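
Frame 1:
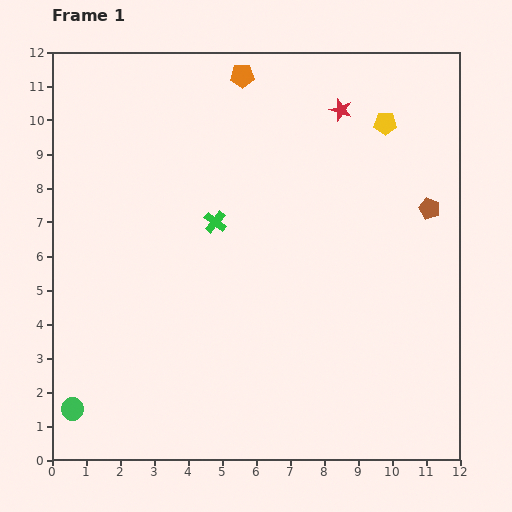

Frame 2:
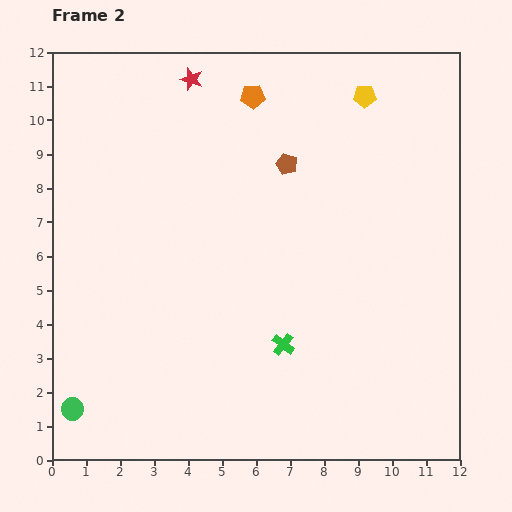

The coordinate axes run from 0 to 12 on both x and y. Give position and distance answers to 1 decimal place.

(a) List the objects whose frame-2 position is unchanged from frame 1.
the green circle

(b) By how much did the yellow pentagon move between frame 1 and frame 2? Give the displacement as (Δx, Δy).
(-0.6, 0.8)

The yellow pentagon was at (9.8, 9.9) in frame 1 and (9.2, 10.7) in frame 2.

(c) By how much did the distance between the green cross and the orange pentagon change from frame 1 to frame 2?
+3.0

Distance in frame 1: 4.4. Distance in frame 2: 7.4.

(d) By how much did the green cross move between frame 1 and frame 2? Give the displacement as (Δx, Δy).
(2.0, -3.6)

The green cross was at (4.8, 7.0) in frame 1 and (6.8, 3.4) in frame 2.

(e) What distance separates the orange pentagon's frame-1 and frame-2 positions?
0.7

The orange pentagon moved from (5.6, 11.3) to (5.9, 10.7), a distance of √(0.3² + 0.6²) ≈ 0.7.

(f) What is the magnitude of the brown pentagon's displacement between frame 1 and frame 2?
4.4

The brown pentagon moved from (11.1, 7.4) to (6.9, 8.7), a distance of √(4.2² + 1.3²) ≈ 4.4.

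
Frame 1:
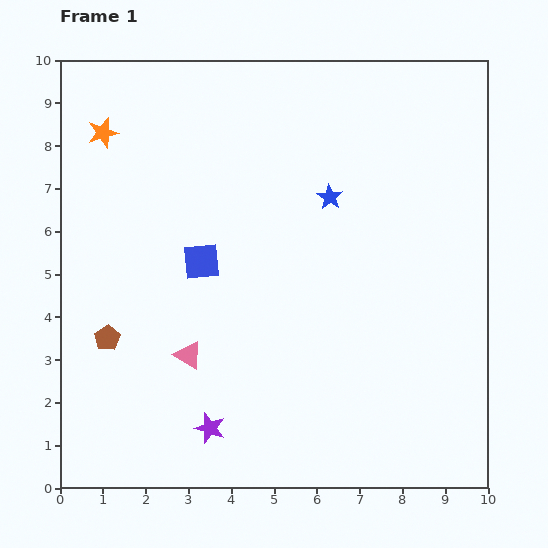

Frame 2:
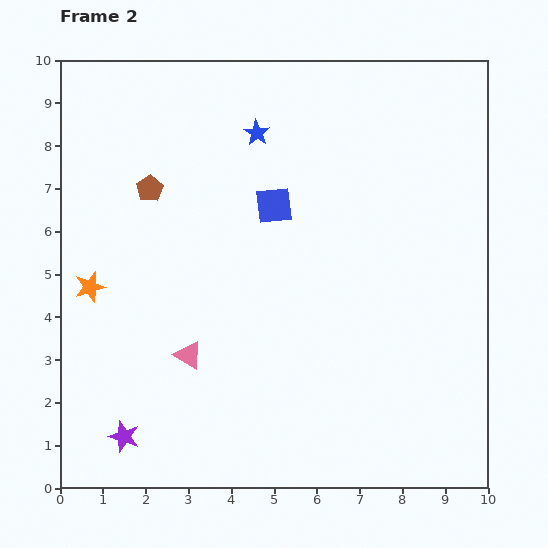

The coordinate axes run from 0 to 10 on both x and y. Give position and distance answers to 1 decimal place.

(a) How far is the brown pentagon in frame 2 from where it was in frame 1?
3.6

The brown pentagon moved from (1.1, 3.5) to (2.1, 7.0), a distance of √(1.0² + 3.5²) ≈ 3.6.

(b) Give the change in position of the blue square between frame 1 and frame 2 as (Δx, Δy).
(1.7, 1.3)

The blue square was at (3.3, 5.3) in frame 1 and (5.0, 6.6) in frame 2.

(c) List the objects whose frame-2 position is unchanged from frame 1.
the pink triangle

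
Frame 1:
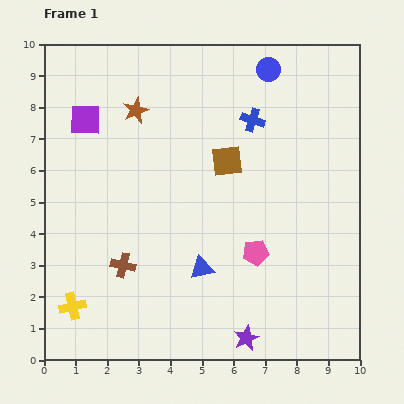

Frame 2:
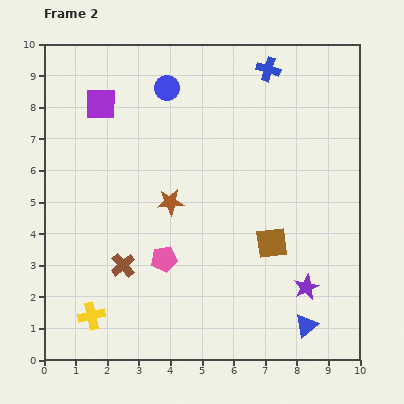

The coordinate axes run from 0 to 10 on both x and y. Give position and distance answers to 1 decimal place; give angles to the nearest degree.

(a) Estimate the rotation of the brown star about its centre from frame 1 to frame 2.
18° clockwise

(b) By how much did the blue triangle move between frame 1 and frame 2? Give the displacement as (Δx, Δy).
(3.3, -1.8)

The blue triangle was at (5.0, 2.9) in frame 1 and (8.3, 1.1) in frame 2.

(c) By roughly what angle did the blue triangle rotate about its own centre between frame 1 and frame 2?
26° counter-clockwise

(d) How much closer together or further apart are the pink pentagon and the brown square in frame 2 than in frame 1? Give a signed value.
+0.4

Distance in frame 1: 3.0. Distance in frame 2: 3.4.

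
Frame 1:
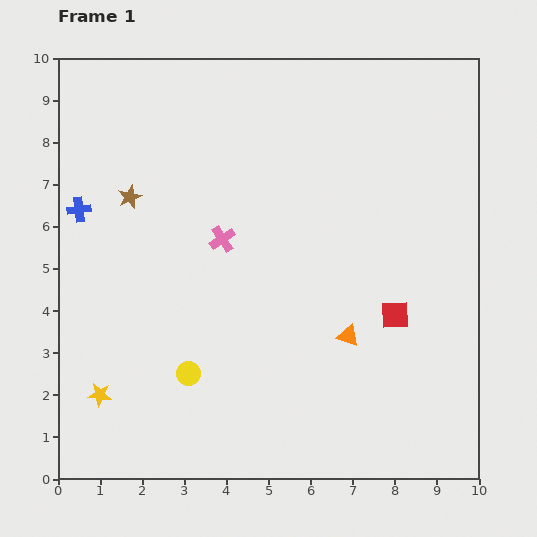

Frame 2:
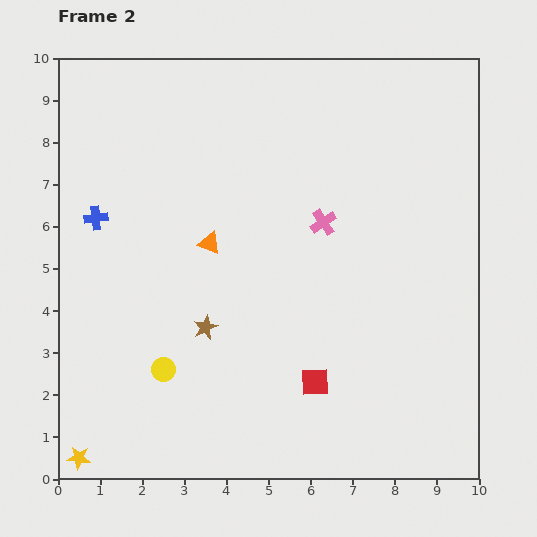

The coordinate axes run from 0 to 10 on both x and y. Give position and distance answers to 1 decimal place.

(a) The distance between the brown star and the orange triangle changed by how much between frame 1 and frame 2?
-4.2

Distance in frame 1: 6.2. Distance in frame 2: 2.0.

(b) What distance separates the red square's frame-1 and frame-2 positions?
2.5

The red square moved from (8.0, 3.9) to (6.1, 2.3), a distance of √(1.9² + 1.6²) ≈ 2.5.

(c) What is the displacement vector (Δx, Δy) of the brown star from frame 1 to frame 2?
(1.8, -3.1)

The brown star was at (1.7, 6.7) in frame 1 and (3.5, 3.6) in frame 2.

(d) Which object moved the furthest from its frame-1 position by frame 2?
the orange triangle

(moved 4.0; next 3.6)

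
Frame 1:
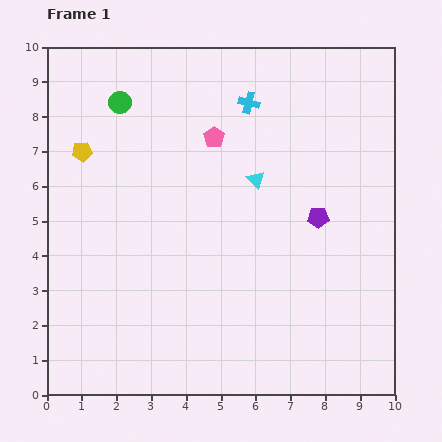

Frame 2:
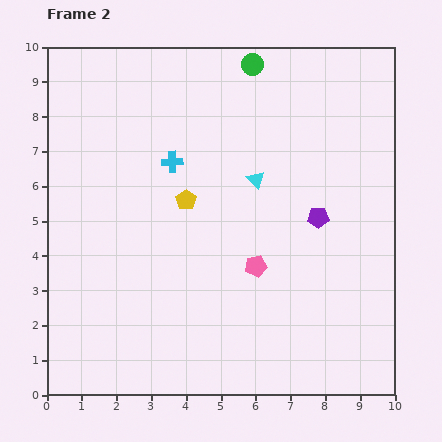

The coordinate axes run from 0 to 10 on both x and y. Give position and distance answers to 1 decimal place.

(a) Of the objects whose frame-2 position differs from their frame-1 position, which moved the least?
the cyan cross

(moved 2.8)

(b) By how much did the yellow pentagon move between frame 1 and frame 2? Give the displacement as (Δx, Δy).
(3.0, -1.4)

The yellow pentagon was at (1.0, 7.0) in frame 1 and (4.0, 5.6) in frame 2.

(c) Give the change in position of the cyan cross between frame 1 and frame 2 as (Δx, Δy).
(-2.2, -1.7)

The cyan cross was at (5.8, 8.4) in frame 1 and (3.6, 6.7) in frame 2.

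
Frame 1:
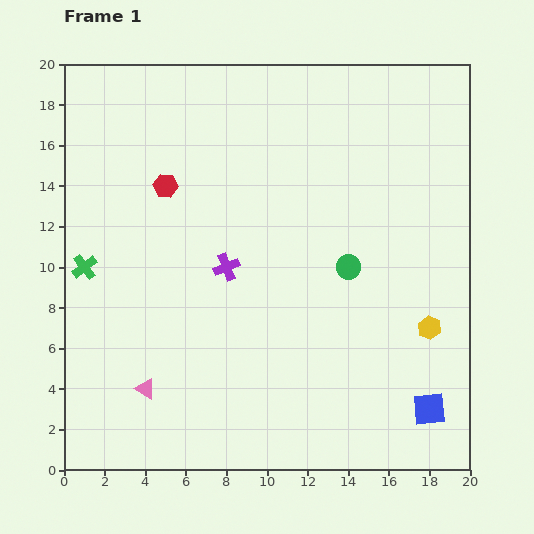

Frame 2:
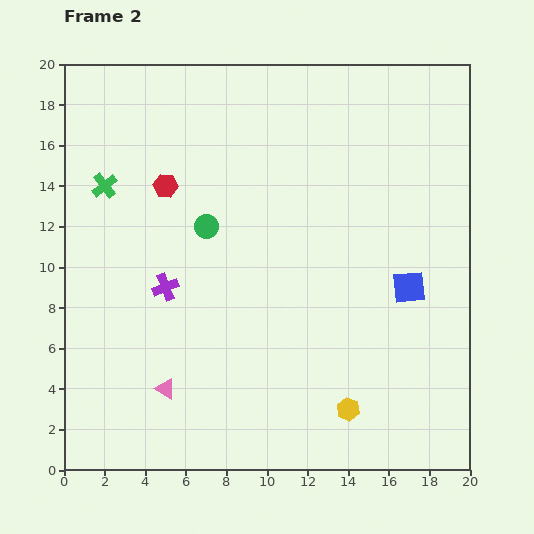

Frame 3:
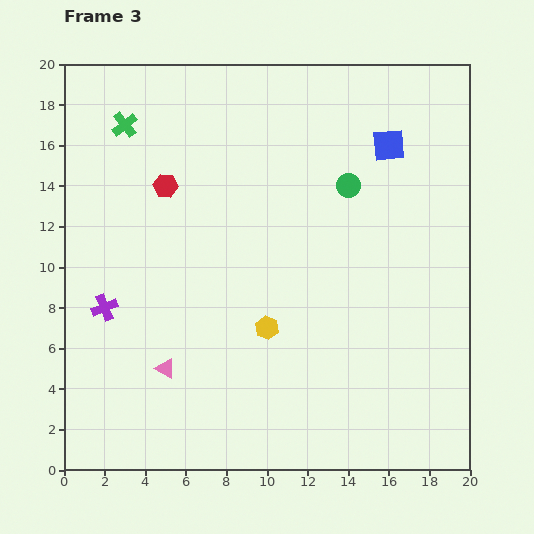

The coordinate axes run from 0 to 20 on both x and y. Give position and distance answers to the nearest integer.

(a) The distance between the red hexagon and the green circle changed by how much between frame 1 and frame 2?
-7

Distance in frame 1: 10. Distance in frame 2: 3.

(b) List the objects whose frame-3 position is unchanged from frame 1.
the red hexagon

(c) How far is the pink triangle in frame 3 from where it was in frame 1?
1

The pink triangle moved from (4, 4) to (5, 5), a distance of √(1² + 1²) ≈ 1.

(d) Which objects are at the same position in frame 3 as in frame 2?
the red hexagon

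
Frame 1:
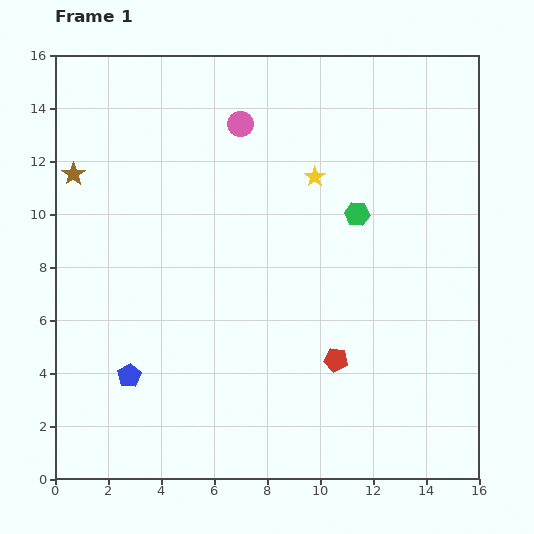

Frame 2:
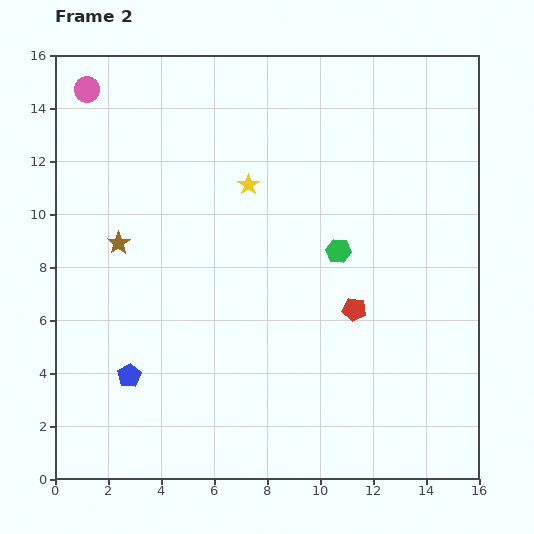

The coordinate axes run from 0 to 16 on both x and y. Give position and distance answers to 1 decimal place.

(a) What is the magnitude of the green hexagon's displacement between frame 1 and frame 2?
1.6

The green hexagon moved from (11.4, 10.0) to (10.7, 8.6), a distance of √(0.7² + 1.4²) ≈ 1.6.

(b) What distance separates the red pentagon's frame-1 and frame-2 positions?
2.0

The red pentagon moved from (10.6, 4.5) to (11.3, 6.4), a distance of √(0.7² + 1.9²) ≈ 2.0.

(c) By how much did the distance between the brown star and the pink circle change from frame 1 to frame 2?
-0.7

Distance in frame 1: 6.6. Distance in frame 2: 5.9.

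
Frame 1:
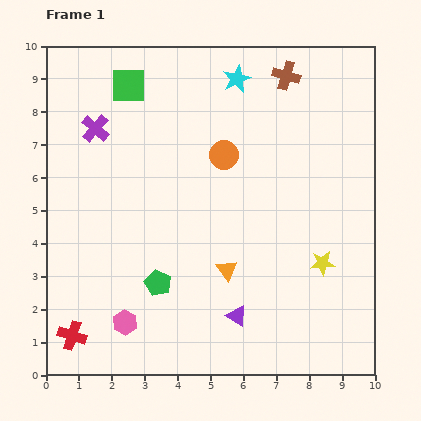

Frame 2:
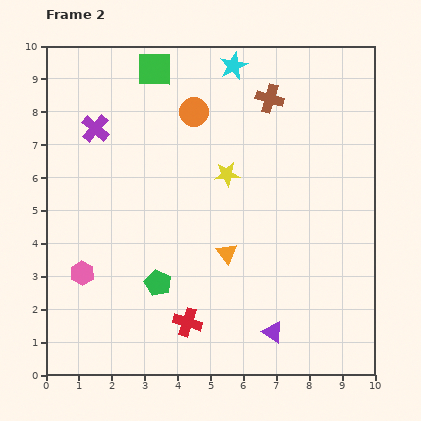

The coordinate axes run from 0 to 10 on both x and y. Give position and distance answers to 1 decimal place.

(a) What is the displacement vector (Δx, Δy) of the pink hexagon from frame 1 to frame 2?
(-1.3, 1.5)

The pink hexagon was at (2.4, 1.6) in frame 1 and (1.1, 3.1) in frame 2.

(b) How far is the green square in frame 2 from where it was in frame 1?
0.9

The green square moved from (2.5, 8.8) to (3.3, 9.3), a distance of √(0.8² + 0.5²) ≈ 0.9.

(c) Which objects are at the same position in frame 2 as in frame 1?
the purple cross, the green pentagon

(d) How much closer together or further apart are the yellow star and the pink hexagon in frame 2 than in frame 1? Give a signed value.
-1.0

Distance in frame 1: 6.3. Distance in frame 2: 5.3.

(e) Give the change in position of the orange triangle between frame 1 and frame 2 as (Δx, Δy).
(0.0, 0.5)

The orange triangle was at (5.5, 3.2) in frame 1 and (5.5, 3.7) in frame 2.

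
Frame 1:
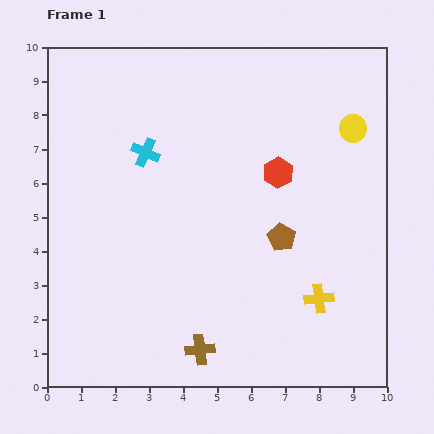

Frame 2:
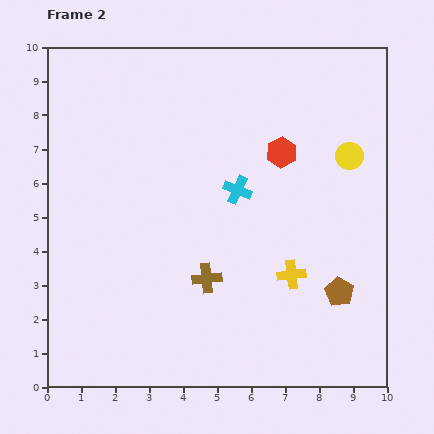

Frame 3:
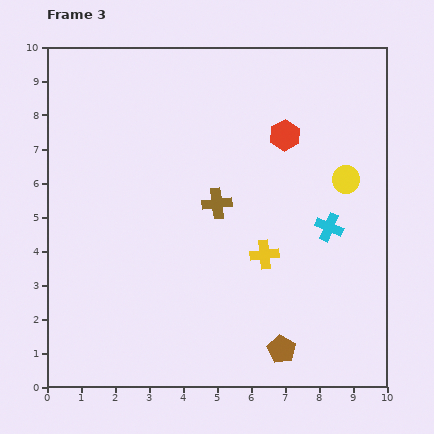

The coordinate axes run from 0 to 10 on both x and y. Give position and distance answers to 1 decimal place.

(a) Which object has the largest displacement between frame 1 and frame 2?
the cyan cross

(moved 2.9; next 2.3)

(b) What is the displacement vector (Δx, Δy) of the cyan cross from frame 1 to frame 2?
(2.7, -1.1)

The cyan cross was at (2.9, 6.9) in frame 1 and (5.6, 5.8) in frame 2.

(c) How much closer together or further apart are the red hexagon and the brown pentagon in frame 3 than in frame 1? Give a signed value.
+4.4

Distance in frame 1: 1.9. Distance in frame 3: 6.3.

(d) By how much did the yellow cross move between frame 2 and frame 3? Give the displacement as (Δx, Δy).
(-0.8, 0.6)

The yellow cross was at (7.2, 3.3) in frame 2 and (6.4, 3.9) in frame 3.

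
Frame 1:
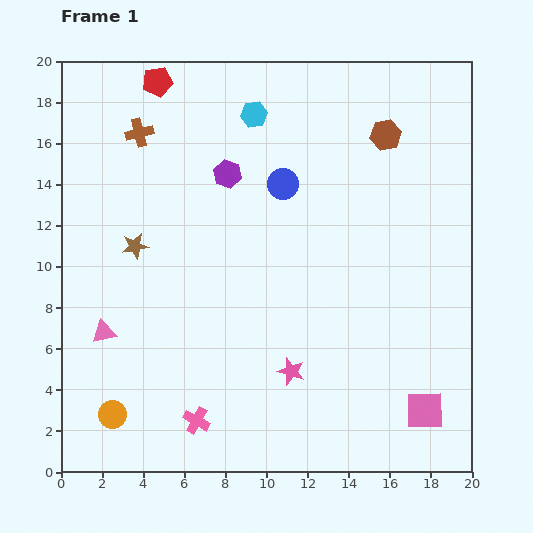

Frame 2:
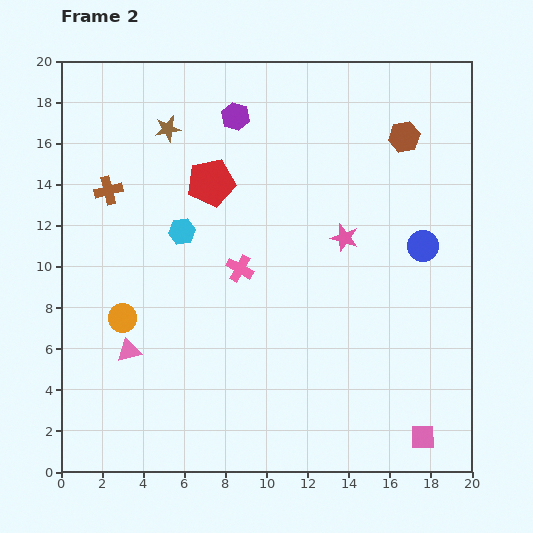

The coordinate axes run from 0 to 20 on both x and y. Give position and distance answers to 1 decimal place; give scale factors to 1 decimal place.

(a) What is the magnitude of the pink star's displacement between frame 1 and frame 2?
7.0

The pink star moved from (11.2, 4.9) to (13.8, 11.4), a distance of √(2.6² + 6.5²) ≈ 7.0.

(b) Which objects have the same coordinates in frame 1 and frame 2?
none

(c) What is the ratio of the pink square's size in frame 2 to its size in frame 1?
0.6×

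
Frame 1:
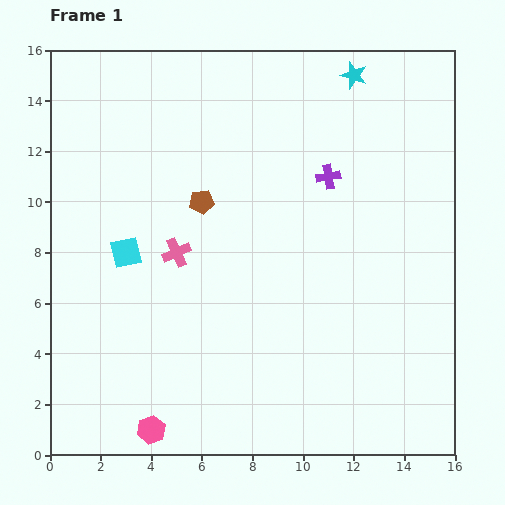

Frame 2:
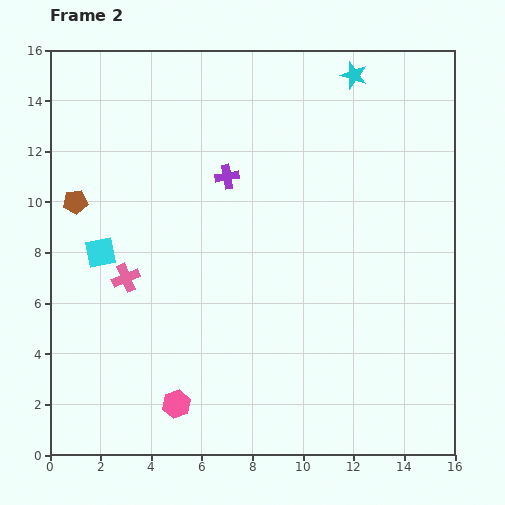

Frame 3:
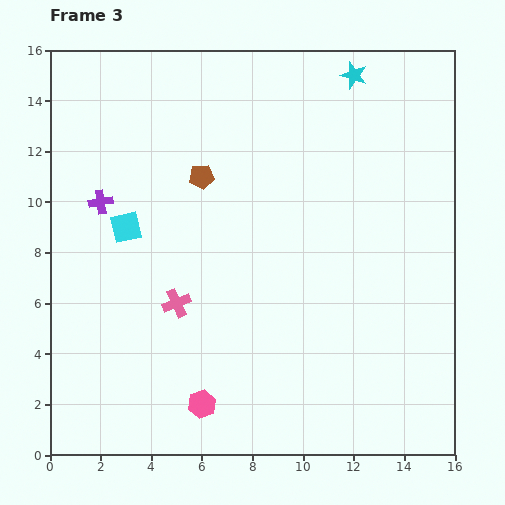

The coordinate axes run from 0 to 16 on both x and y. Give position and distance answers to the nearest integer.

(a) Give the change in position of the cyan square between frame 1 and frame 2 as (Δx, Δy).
(-1, 0)

The cyan square was at (3, 8) in frame 1 and (2, 8) in frame 2.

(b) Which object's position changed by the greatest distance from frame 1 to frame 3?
the purple cross

(moved 9; next 2)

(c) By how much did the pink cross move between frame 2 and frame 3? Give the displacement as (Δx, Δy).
(2, -1)

The pink cross was at (3, 7) in frame 2 and (5, 6) in frame 3.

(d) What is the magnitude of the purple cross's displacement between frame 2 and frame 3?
5

The purple cross moved from (7, 11) to (2, 10), a distance of √(5² + 1²) ≈ 5.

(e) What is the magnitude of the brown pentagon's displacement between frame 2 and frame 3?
5

The brown pentagon moved from (1, 10) to (6, 11), a distance of √(5² + 1²) ≈ 5.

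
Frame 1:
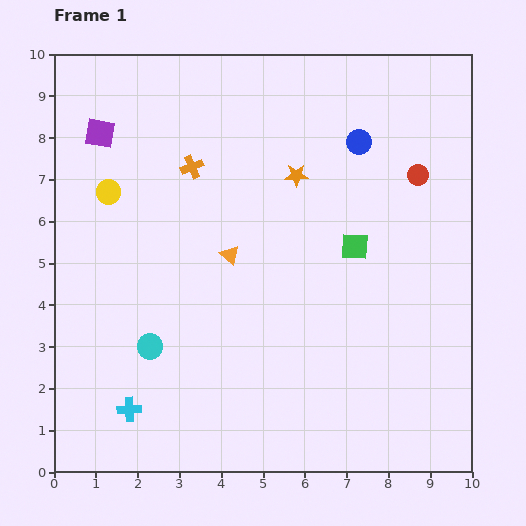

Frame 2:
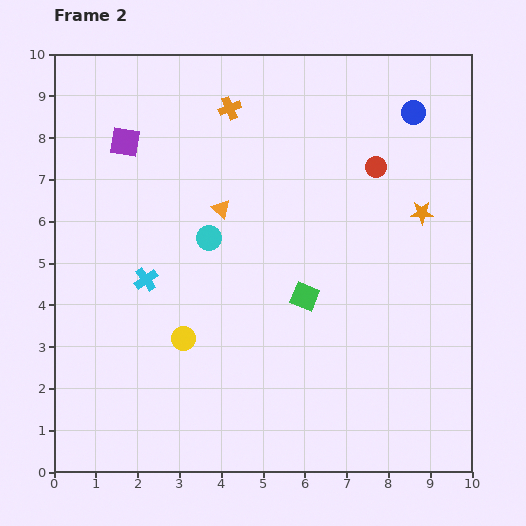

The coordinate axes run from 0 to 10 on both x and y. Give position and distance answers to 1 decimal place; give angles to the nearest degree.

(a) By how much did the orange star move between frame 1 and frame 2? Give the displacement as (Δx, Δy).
(3.0, -0.9)

The orange star was at (5.8, 7.1) in frame 1 and (8.8, 6.2) in frame 2.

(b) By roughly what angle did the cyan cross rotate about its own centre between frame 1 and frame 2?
33° counter-clockwise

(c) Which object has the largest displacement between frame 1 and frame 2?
the yellow circle

(moved 3.9; next 3.1)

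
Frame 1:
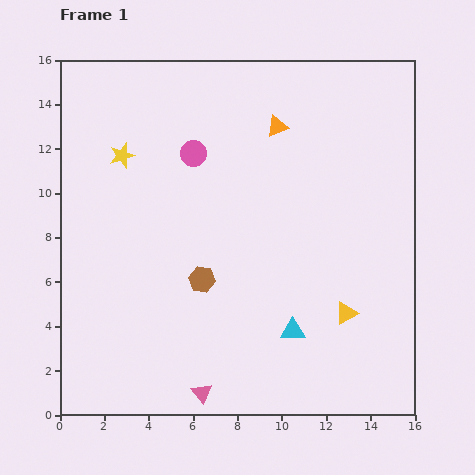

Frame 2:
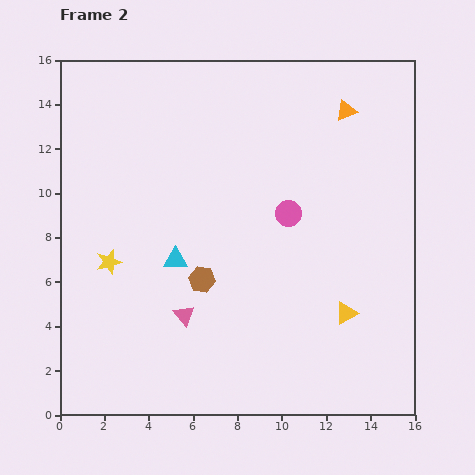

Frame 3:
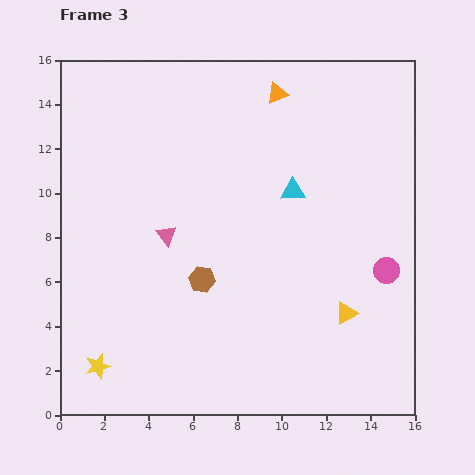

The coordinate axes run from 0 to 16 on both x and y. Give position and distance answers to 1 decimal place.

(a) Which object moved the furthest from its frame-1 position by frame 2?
the cyan triangle

(moved 6.2; next 5.1)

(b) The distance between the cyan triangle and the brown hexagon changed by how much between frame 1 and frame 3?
+1.0

Distance in frame 1: 4.7. Distance in frame 3: 5.7.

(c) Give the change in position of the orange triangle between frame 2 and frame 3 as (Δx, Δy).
(-3.1, 0.8)

The orange triangle was at (12.9, 13.7) in frame 2 and (9.8, 14.5) in frame 3.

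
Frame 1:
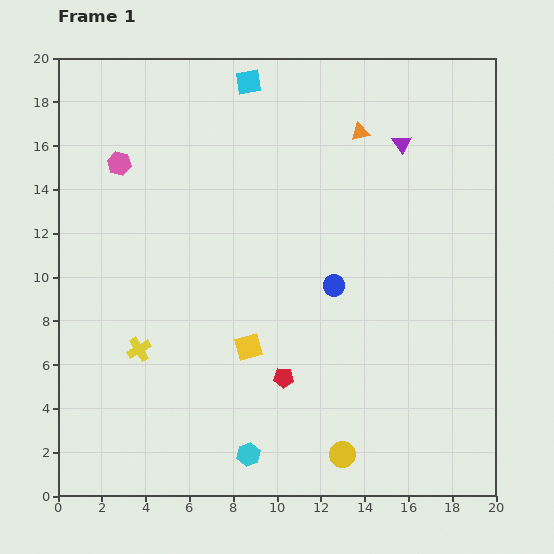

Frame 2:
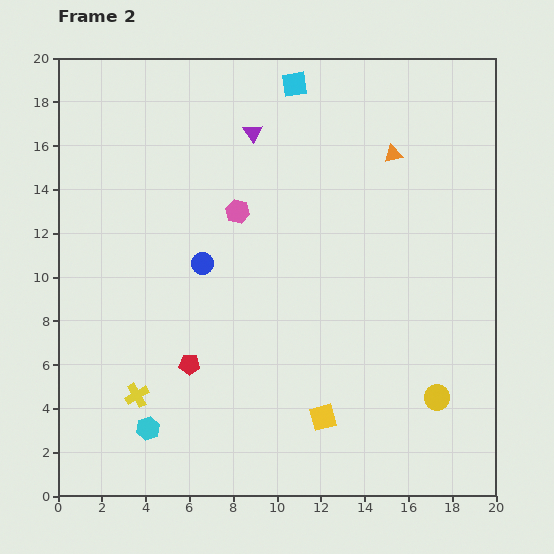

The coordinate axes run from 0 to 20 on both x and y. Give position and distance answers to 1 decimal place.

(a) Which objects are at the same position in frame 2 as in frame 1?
none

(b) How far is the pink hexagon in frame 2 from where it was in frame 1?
5.8

The pink hexagon moved from (2.8, 15.2) to (8.2, 13.0), a distance of √(5.4² + 2.2²) ≈ 5.8.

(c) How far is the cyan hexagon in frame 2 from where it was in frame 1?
4.8

The cyan hexagon moved from (8.7, 1.9) to (4.1, 3.1), a distance of √(4.6² + 1.2²) ≈ 4.8.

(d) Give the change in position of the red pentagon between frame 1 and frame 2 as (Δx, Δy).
(-4.3, 0.6)

The red pentagon was at (10.3, 5.4) in frame 1 and (6.0, 6.0) in frame 2.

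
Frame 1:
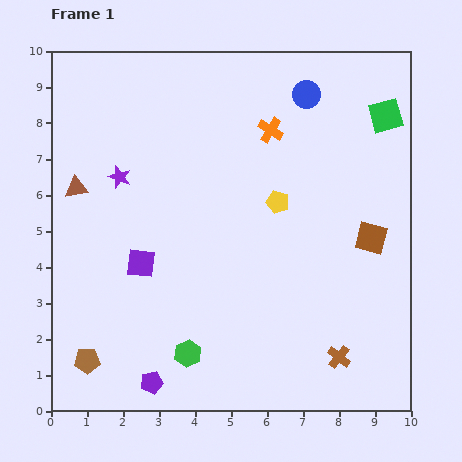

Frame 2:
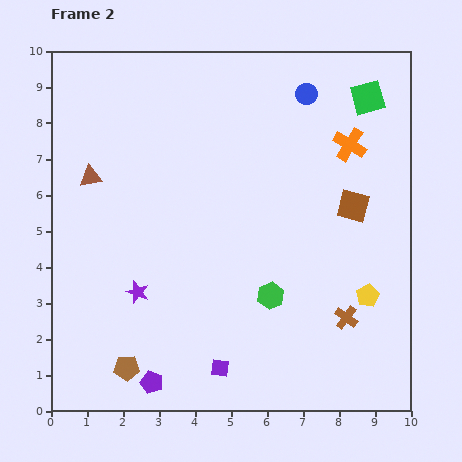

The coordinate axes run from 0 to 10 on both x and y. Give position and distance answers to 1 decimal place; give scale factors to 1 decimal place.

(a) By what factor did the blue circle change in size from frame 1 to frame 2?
0.8×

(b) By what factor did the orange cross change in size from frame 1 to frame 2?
1.3×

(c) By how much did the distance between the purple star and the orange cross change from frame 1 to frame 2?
+2.8

Distance in frame 1: 4.4. Distance in frame 2: 7.2.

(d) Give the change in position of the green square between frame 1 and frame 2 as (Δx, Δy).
(-0.5, 0.5)

The green square was at (9.3, 8.2) in frame 1 and (8.8, 8.7) in frame 2.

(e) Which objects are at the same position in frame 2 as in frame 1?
the blue circle, the purple pentagon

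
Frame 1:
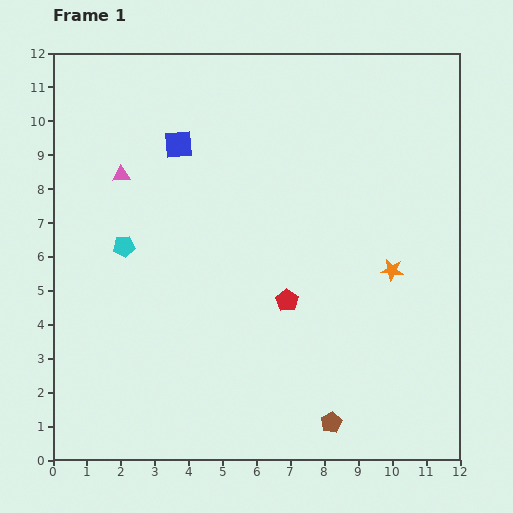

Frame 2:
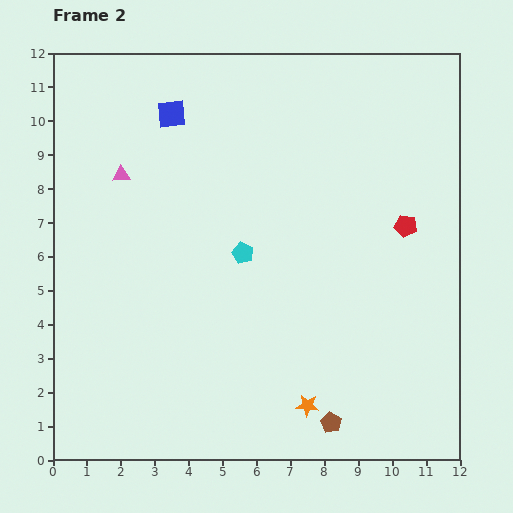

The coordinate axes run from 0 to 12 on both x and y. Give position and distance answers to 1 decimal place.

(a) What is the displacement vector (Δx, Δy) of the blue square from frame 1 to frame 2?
(-0.2, 0.9)

The blue square was at (3.7, 9.3) in frame 1 and (3.5, 10.2) in frame 2.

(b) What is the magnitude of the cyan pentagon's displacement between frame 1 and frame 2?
3.5

The cyan pentagon moved from (2.1, 6.3) to (5.6, 6.1), a distance of √(3.5² + 0.2²) ≈ 3.5.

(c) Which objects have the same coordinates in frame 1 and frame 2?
the brown pentagon, the pink triangle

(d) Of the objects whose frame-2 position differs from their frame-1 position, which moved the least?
the blue square

(moved 0.9)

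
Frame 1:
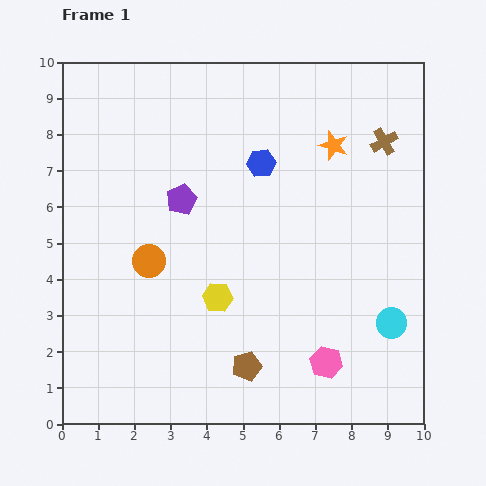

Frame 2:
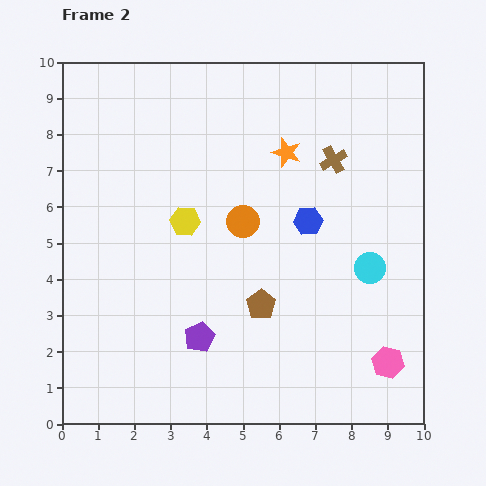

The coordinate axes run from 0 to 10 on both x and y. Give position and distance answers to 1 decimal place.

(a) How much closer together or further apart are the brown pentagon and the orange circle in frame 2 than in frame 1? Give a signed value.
-1.6

Distance in frame 1: 4.0. Distance in frame 2: 2.4.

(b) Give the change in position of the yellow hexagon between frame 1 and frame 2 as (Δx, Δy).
(-0.9, 2.1)

The yellow hexagon was at (4.3, 3.5) in frame 1 and (3.4, 5.6) in frame 2.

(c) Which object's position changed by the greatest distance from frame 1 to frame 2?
the purple pentagon

(moved 3.8; next 2.8)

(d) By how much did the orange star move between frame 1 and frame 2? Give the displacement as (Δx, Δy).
(-1.3, -0.2)

The orange star was at (7.5, 7.7) in frame 1 and (6.2, 7.5) in frame 2.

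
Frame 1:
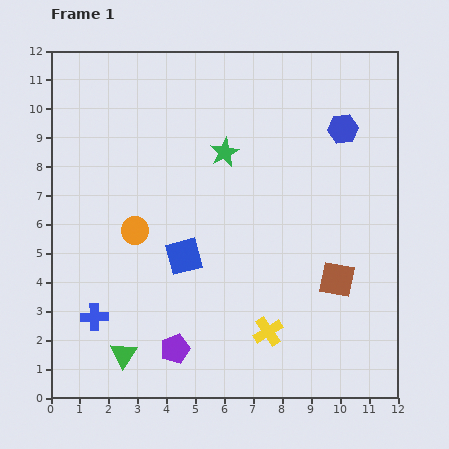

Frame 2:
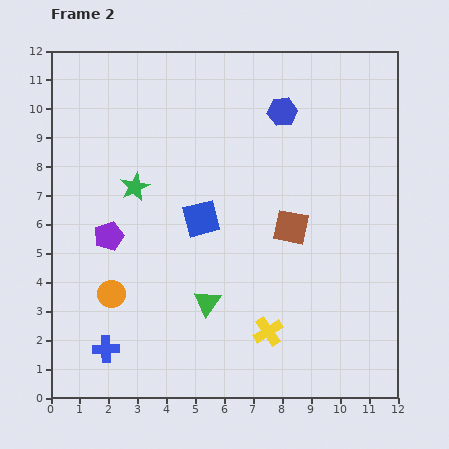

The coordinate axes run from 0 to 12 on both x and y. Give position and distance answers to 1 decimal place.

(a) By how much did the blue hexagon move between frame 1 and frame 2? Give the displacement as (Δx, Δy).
(-2.1, 0.6)

The blue hexagon was at (10.1, 9.3) in frame 1 and (8.0, 9.9) in frame 2.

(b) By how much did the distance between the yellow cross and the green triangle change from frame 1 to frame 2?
-2.8

Distance in frame 1: 5.1. Distance in frame 2: 2.3.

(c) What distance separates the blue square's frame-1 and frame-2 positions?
1.4

The blue square moved from (4.6, 4.9) to (5.2, 6.2), a distance of √(0.6² + 1.3²) ≈ 1.4.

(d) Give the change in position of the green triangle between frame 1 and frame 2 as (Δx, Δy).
(2.9, 1.8)

The green triangle was at (2.5, 1.5) in frame 1 and (5.4, 3.3) in frame 2.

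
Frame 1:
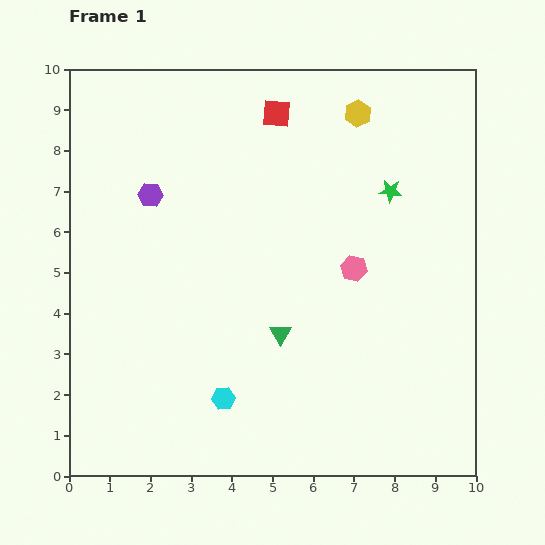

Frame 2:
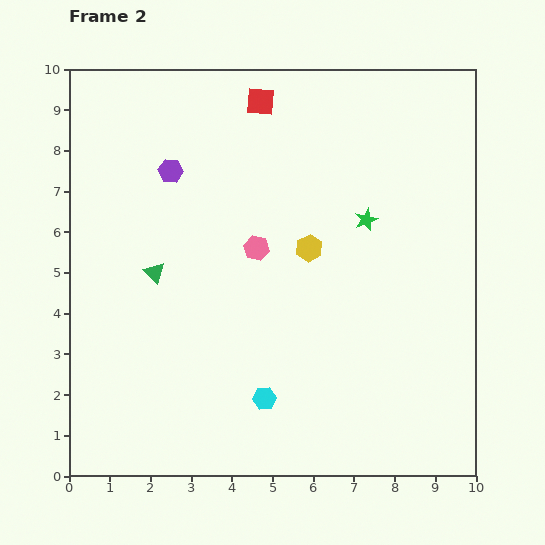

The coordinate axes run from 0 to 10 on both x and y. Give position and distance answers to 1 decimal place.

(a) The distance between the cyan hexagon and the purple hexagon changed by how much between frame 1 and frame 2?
+0.8

Distance in frame 1: 5.3. Distance in frame 2: 6.1.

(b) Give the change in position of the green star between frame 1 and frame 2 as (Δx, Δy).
(-0.6, -0.7)

The green star was at (7.9, 7.0) in frame 1 and (7.3, 6.3) in frame 2.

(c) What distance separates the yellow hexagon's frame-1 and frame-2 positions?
3.5

The yellow hexagon moved from (7.1, 8.9) to (5.9, 5.6), a distance of √(1.2² + 3.3²) ≈ 3.5.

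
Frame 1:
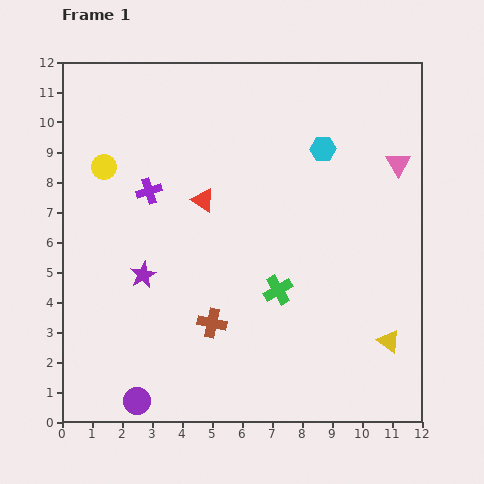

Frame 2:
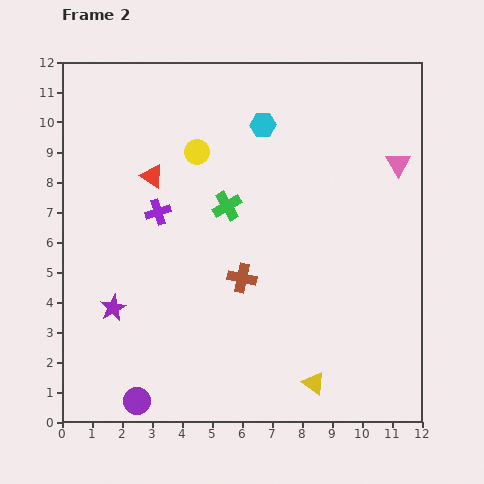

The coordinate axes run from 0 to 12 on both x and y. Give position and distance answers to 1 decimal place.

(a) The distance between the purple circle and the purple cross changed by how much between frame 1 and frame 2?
-0.7

Distance in frame 1: 7.0. Distance in frame 2: 6.3.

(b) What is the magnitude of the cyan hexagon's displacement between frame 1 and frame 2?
2.2

The cyan hexagon moved from (8.7, 9.1) to (6.7, 9.9), a distance of √(2.0² + 0.8²) ≈ 2.2.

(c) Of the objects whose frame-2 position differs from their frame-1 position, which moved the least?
the purple cross

(moved 0.8)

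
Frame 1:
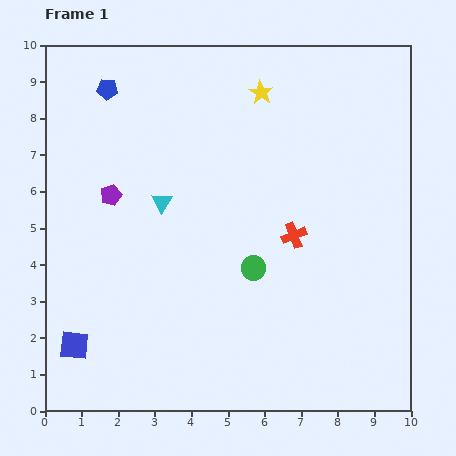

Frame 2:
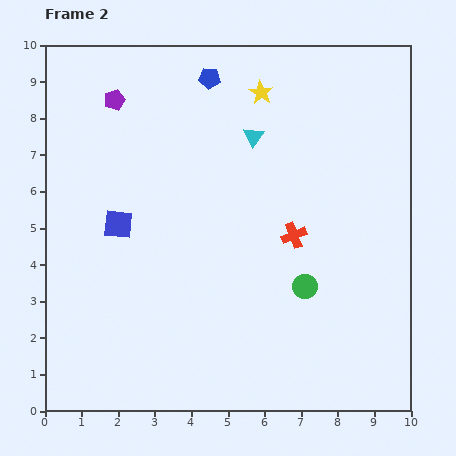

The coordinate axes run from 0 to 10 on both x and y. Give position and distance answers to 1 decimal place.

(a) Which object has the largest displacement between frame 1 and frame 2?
the blue square

(moved 3.5; next 3.1)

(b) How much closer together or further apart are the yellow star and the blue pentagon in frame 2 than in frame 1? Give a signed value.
-2.7

Distance in frame 1: 4.2. Distance in frame 2: 1.5.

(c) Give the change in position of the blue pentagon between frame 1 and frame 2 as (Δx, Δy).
(2.8, 0.3)

The blue pentagon was at (1.7, 8.8) in frame 1 and (4.5, 9.1) in frame 2.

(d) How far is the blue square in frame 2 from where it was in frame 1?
3.5

The blue square moved from (0.8, 1.8) to (2.0, 5.1), a distance of √(1.2² + 3.3²) ≈ 3.5.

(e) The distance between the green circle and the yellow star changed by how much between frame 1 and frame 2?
+0.6

Distance in frame 1: 4.8. Distance in frame 2: 5.4.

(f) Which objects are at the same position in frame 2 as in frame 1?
the red cross, the yellow star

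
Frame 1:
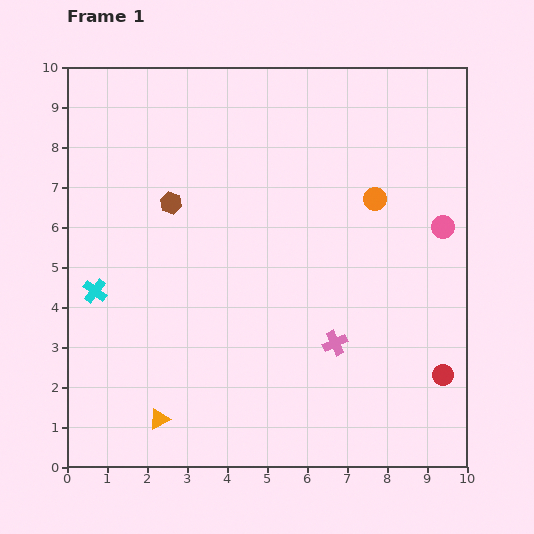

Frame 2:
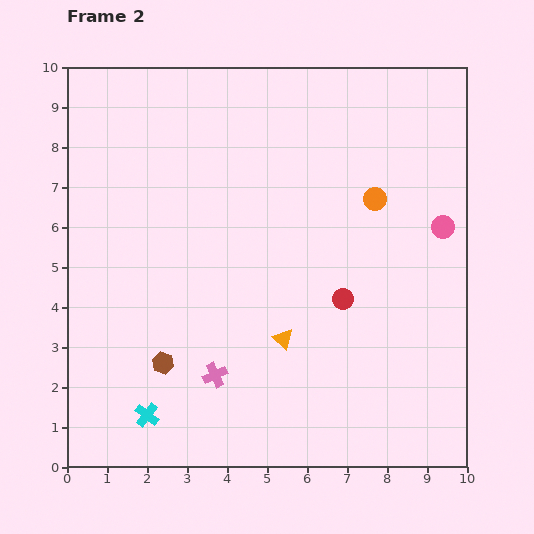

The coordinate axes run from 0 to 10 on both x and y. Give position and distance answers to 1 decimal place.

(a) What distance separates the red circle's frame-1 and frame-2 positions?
3.1

The red circle moved from (9.4, 2.3) to (6.9, 4.2), a distance of √(2.5² + 1.9²) ≈ 3.1.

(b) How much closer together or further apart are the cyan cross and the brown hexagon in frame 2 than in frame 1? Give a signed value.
-1.5

Distance in frame 1: 2.9. Distance in frame 2: 1.4.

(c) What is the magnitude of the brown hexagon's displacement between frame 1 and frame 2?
4.0

The brown hexagon moved from (2.6, 6.6) to (2.4, 2.6), a distance of √(0.2² + 4.0²) ≈ 4.0.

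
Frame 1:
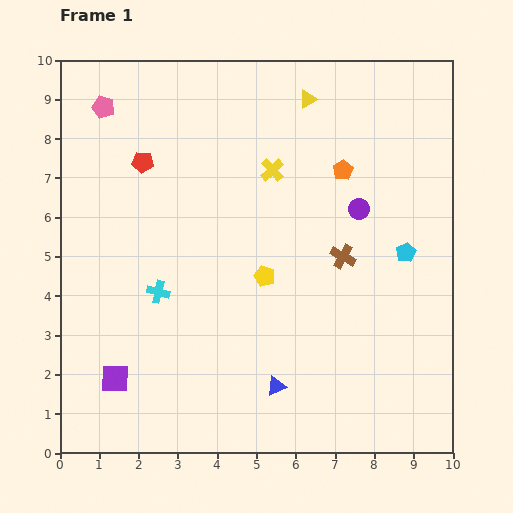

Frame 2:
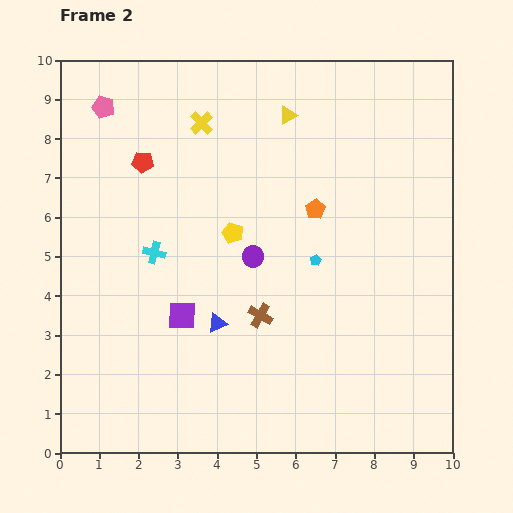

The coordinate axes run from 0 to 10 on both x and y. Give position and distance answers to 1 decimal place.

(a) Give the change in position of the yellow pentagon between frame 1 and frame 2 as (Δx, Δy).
(-0.8, 1.1)

The yellow pentagon was at (5.2, 4.5) in frame 1 and (4.4, 5.6) in frame 2.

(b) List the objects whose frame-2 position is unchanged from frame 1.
the red pentagon, the pink pentagon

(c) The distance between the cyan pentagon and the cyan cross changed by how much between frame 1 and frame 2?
-2.3

Distance in frame 1: 6.4. Distance in frame 2: 4.1.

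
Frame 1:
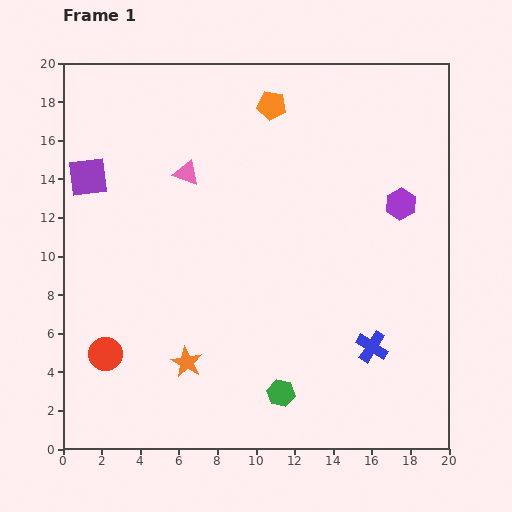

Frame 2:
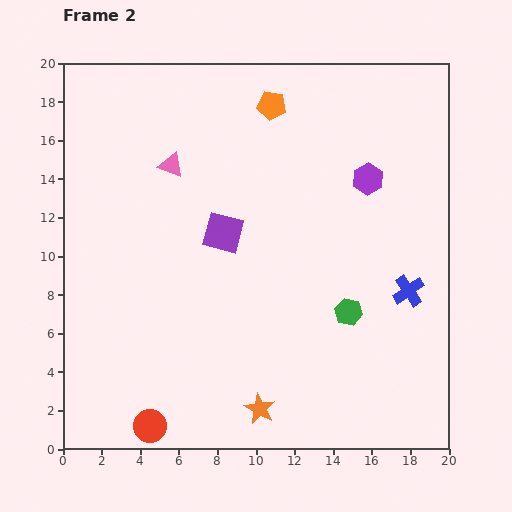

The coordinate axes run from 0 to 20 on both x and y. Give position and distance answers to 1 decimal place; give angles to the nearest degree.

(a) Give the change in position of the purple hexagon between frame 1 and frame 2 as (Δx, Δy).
(-1.7, 1.3)

The purple hexagon was at (17.5, 12.7) in frame 1 and (15.8, 14.0) in frame 2.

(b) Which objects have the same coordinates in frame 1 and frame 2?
the orange pentagon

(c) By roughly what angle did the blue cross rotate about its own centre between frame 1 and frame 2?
23° clockwise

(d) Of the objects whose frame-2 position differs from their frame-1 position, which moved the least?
the pink triangle

(moved 0.9)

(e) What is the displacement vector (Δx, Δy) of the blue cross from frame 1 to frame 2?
(1.9, 2.9)

The blue cross was at (16.0, 5.3) in frame 1 and (17.9, 8.2) in frame 2.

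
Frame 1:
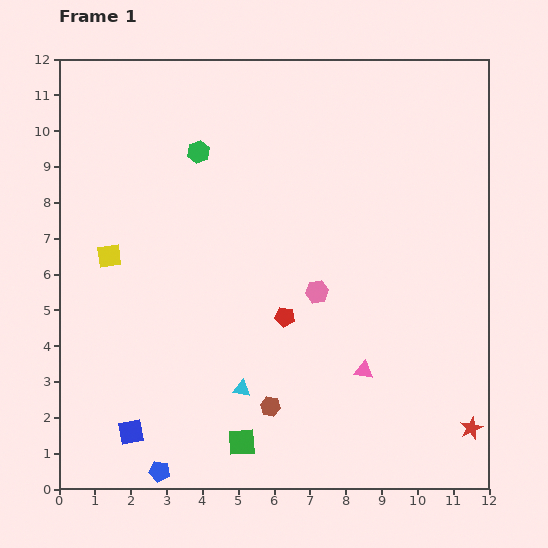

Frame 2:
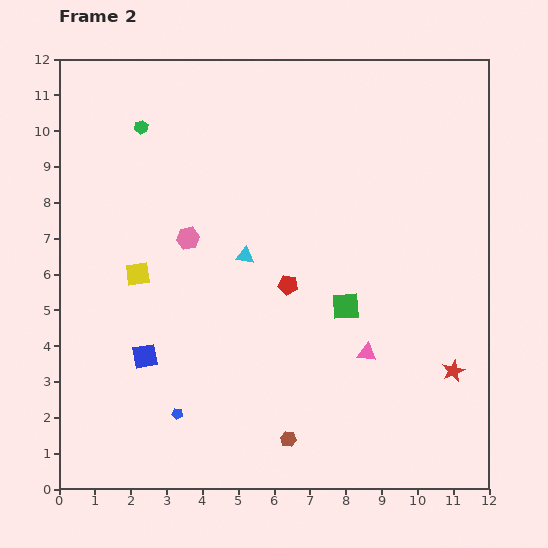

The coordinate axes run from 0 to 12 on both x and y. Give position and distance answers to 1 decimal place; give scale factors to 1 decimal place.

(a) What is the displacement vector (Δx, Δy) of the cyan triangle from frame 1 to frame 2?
(0.1, 3.7)

The cyan triangle was at (5.1, 2.8) in frame 1 and (5.2, 6.5) in frame 2.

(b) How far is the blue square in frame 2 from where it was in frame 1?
2.1

The blue square moved from (2.0, 1.6) to (2.4, 3.7), a distance of √(0.4² + 2.1²) ≈ 2.1.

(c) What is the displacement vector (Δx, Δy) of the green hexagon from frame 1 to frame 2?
(-1.6, 0.7)

The green hexagon was at (3.9, 9.4) in frame 1 and (2.3, 10.1) in frame 2.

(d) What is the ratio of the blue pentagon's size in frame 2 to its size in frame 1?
0.6×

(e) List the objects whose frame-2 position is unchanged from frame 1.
none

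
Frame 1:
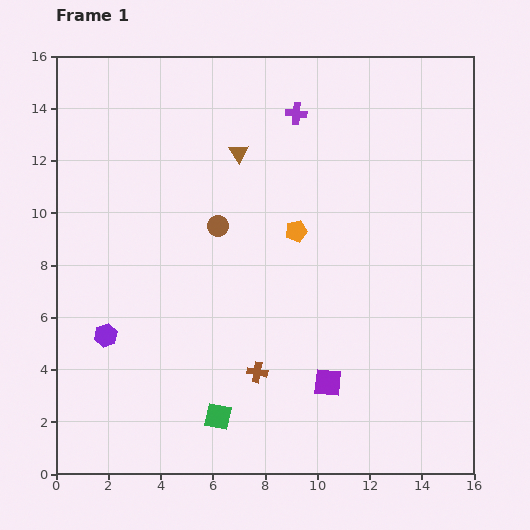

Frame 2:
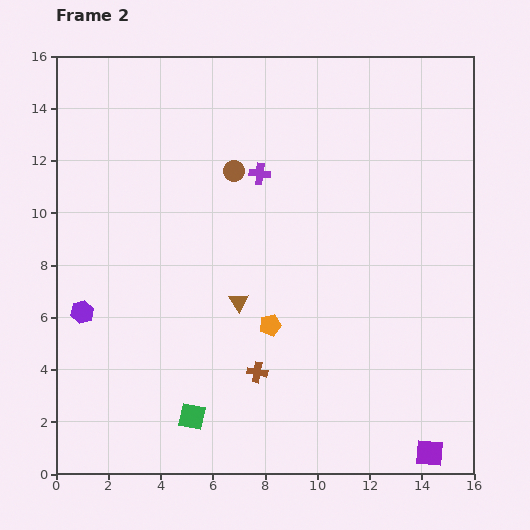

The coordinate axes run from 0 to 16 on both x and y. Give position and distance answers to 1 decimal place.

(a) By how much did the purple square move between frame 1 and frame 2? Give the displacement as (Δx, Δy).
(3.9, -2.7)

The purple square was at (10.4, 3.5) in frame 1 and (14.3, 0.8) in frame 2.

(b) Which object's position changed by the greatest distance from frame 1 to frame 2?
the brown triangle

(moved 5.7; next 4.7)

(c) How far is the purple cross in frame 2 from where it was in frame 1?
2.7

The purple cross moved from (9.2, 13.8) to (7.8, 11.5), a distance of √(1.4² + 2.3²) ≈ 2.7.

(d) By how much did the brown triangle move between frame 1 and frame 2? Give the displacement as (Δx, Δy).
(0.0, -5.7)

The brown triangle was at (7.0, 12.3) in frame 1 and (7.0, 6.6) in frame 2.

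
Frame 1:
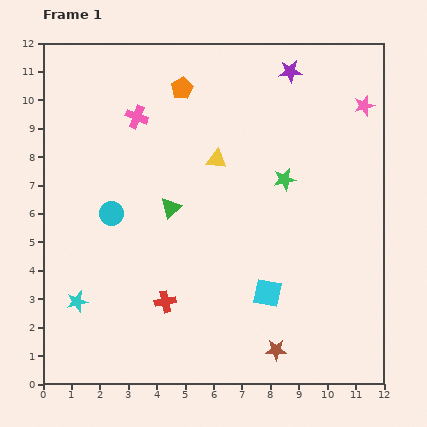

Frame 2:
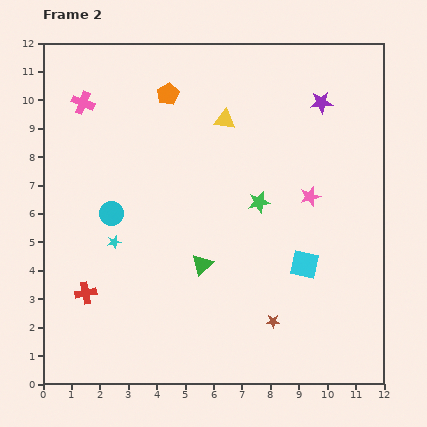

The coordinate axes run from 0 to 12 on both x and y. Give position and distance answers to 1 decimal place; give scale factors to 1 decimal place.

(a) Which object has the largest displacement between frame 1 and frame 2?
the pink star

(moved 3.7; next 2.8)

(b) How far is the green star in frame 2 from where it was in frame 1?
1.2

The green star moved from (8.5, 7.2) to (7.6, 6.4), a distance of √(0.9² + 0.8²) ≈ 1.2.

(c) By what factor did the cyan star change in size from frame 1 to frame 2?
0.6×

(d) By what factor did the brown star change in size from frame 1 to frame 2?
0.6×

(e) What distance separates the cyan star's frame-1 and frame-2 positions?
2.5

The cyan star moved from (1.2, 2.9) to (2.5, 5.0), a distance of √(1.3² + 2.1²) ≈ 2.5.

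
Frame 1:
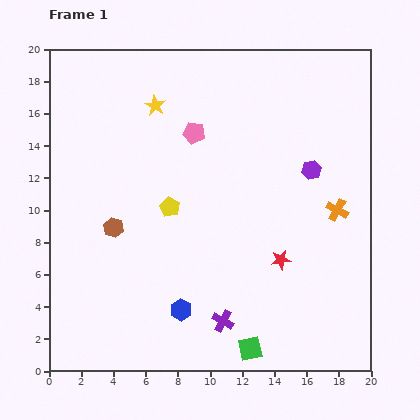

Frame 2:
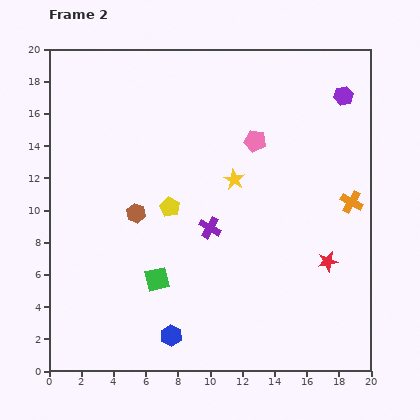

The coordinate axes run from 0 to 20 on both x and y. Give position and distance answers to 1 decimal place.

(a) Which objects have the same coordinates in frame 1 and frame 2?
the yellow pentagon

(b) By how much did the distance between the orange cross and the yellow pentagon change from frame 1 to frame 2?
+0.9

Distance in frame 1: 10.4. Distance in frame 2: 11.3.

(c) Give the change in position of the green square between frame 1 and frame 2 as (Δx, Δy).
(-5.8, 4.3)

The green square was at (12.5, 1.4) in frame 1 and (6.7, 5.7) in frame 2.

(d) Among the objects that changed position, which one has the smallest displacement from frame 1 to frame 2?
the orange cross

(moved 1.0)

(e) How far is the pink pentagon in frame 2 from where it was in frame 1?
3.8

The pink pentagon moved from (9.0, 14.8) to (12.8, 14.3), a distance of √(3.8² + 0.5²) ≈ 3.8.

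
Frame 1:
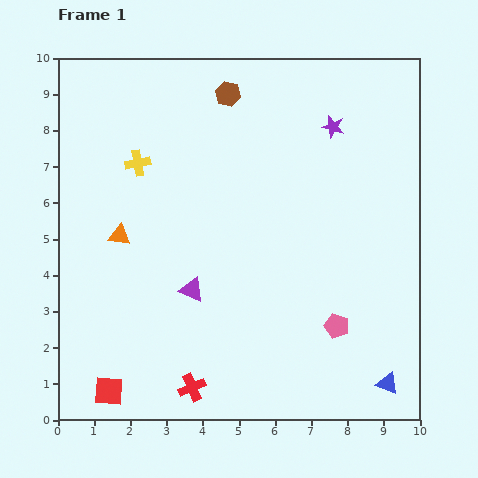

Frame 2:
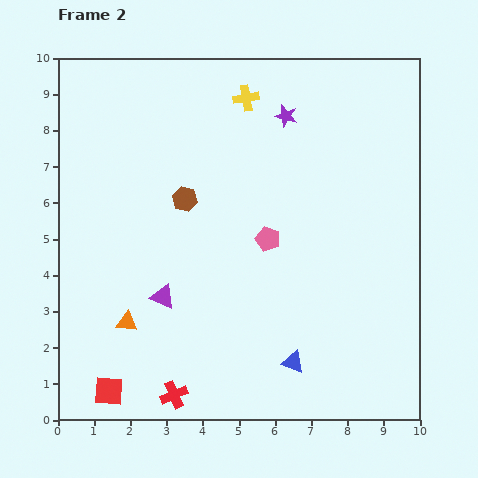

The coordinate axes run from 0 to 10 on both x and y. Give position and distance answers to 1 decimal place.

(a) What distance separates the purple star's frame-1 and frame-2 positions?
1.3

The purple star moved from (7.6, 8.1) to (6.3, 8.4), a distance of √(1.3² + 0.3²) ≈ 1.3.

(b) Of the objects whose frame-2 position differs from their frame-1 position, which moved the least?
the red cross

(moved 0.5)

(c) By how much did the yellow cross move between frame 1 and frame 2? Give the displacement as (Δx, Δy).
(3.0, 1.8)

The yellow cross was at (2.2, 7.1) in frame 1 and (5.2, 8.9) in frame 2.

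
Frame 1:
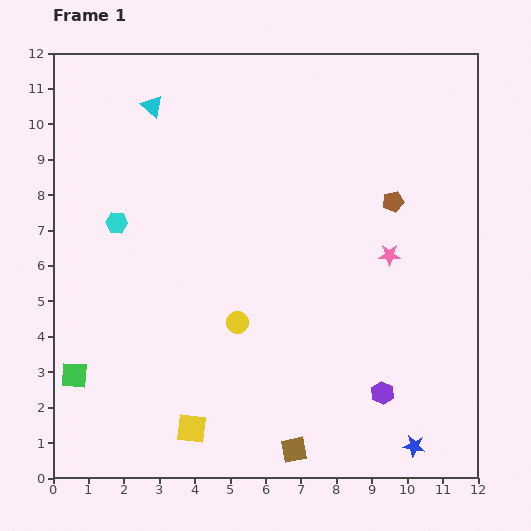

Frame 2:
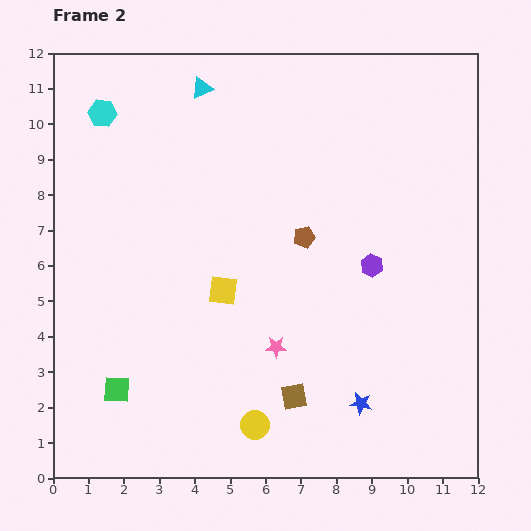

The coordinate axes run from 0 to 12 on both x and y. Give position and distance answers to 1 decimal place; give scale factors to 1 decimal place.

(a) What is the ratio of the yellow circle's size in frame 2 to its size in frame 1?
1.4×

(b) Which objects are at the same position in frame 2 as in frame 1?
none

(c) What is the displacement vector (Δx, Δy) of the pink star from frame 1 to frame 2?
(-3.2, -2.6)

The pink star was at (9.5, 6.3) in frame 1 and (6.3, 3.7) in frame 2.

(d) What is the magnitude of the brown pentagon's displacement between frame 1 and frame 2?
2.7

The brown pentagon moved from (9.6, 7.8) to (7.1, 6.8), a distance of √(2.5² + 1.0²) ≈ 2.7.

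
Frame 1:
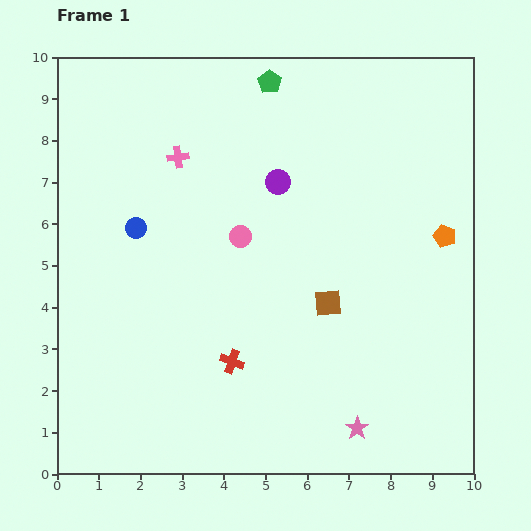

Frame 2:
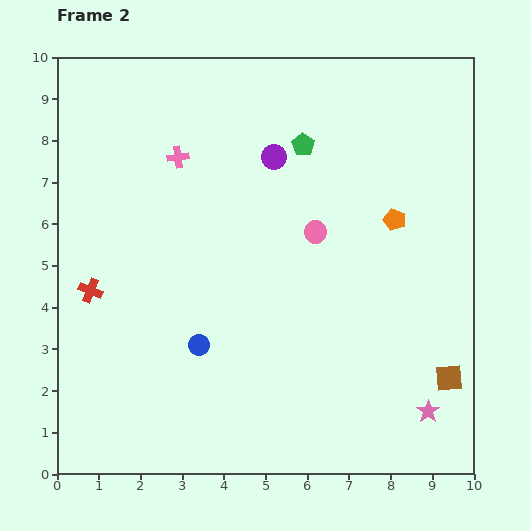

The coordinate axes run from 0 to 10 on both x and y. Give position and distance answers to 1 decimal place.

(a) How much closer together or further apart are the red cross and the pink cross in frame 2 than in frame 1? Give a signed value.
-1.3

Distance in frame 1: 5.1. Distance in frame 2: 3.8.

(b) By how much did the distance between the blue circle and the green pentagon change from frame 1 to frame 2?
+0.7

Distance in frame 1: 4.7. Distance in frame 2: 5.4.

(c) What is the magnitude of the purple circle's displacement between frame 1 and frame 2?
0.6

The purple circle moved from (5.3, 7.0) to (5.2, 7.6), a distance of √(0.1² + 0.6²) ≈ 0.6.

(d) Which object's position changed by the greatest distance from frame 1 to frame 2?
the red cross

(moved 3.8; next 3.4)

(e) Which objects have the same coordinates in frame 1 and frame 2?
the pink cross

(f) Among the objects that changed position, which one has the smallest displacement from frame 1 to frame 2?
the purple circle

(moved 0.6)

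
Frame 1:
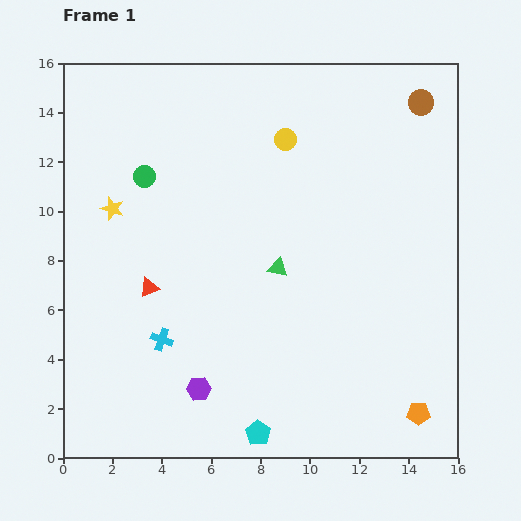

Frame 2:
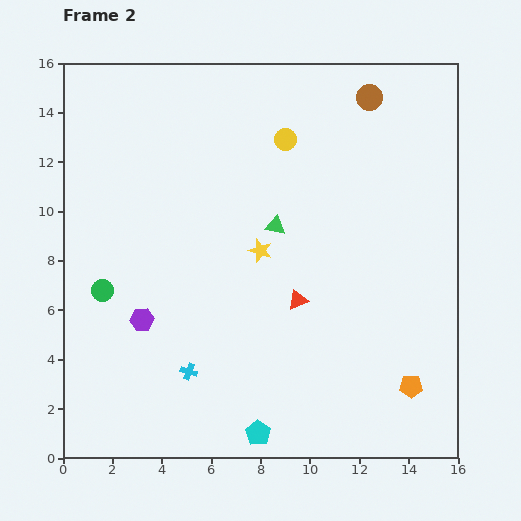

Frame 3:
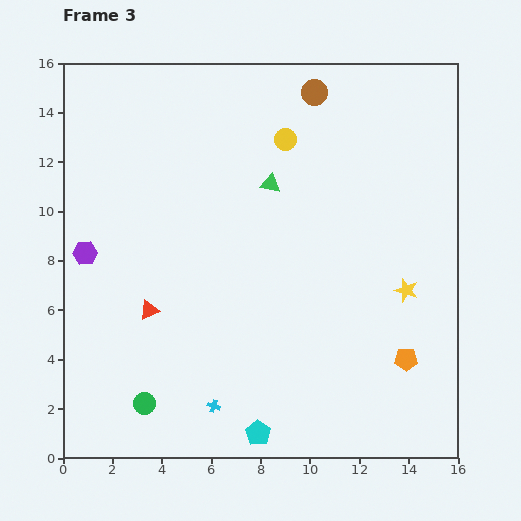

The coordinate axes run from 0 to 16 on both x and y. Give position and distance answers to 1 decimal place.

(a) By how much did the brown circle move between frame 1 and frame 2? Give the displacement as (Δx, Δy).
(-2.1, 0.2)

The brown circle was at (14.5, 14.4) in frame 1 and (12.4, 14.6) in frame 2.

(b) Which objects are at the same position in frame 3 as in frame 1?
the cyan pentagon, the yellow circle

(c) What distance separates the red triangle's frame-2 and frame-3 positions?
6.0

The red triangle moved from (9.5, 6.4) to (3.5, 6.0), a distance of √(6.0² + 0.4²) ≈ 6.0.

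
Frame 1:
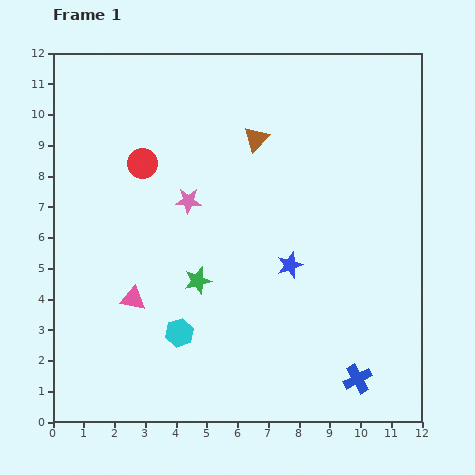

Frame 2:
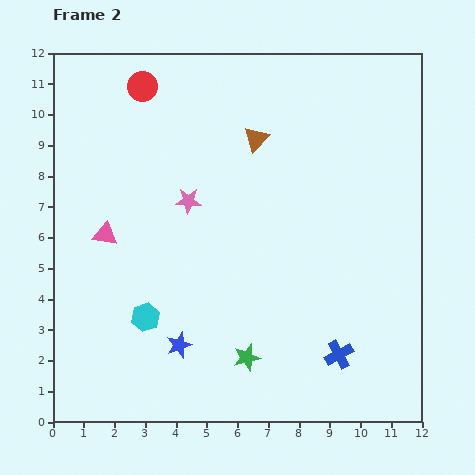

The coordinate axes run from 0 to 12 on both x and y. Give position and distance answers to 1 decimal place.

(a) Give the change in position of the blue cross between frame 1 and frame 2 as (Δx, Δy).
(-0.6, 0.8)

The blue cross was at (9.9, 1.4) in frame 1 and (9.3, 2.2) in frame 2.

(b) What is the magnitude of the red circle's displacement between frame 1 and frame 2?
2.5

The red circle moved from (2.9, 8.4) to (2.9, 10.9), a distance of √(0.0² + 2.5²) ≈ 2.5.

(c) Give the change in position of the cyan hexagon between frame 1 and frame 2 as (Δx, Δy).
(-1.1, 0.5)

The cyan hexagon was at (4.1, 2.9) in frame 1 and (3.0, 3.4) in frame 2.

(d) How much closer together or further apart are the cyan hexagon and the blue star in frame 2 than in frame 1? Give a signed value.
-2.8

Distance in frame 1: 4.2. Distance in frame 2: 1.4.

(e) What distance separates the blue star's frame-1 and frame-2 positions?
4.4

The blue star moved from (7.7, 5.1) to (4.1, 2.5), a distance of √(3.6² + 2.6²) ≈ 4.4.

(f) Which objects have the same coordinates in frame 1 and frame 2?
the pink star, the brown triangle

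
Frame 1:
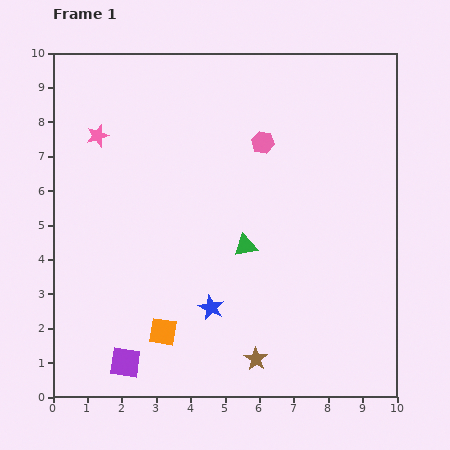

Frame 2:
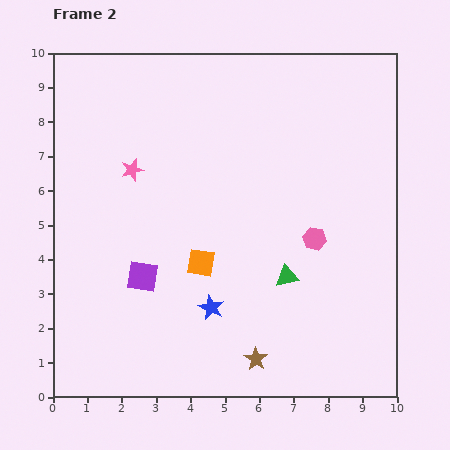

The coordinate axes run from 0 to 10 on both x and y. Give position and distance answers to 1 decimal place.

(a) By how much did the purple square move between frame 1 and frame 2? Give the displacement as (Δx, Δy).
(0.5, 2.5)

The purple square was at (2.1, 1.0) in frame 1 and (2.6, 3.5) in frame 2.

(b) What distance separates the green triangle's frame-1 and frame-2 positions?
1.5

The green triangle moved from (5.6, 4.4) to (6.8, 3.5), a distance of √(1.2² + 0.9²) ≈ 1.5.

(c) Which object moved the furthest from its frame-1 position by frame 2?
the pink hexagon

(moved 3.2; next 2.5)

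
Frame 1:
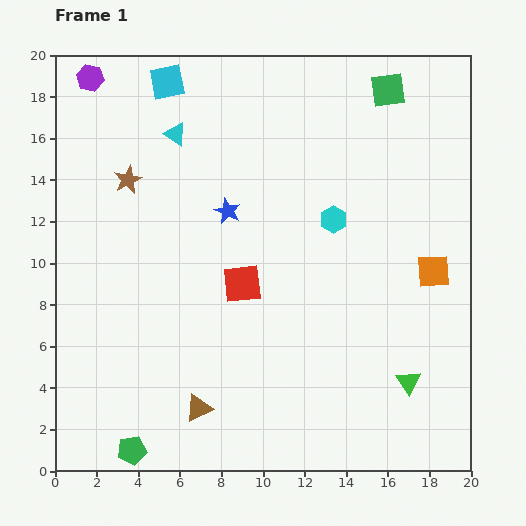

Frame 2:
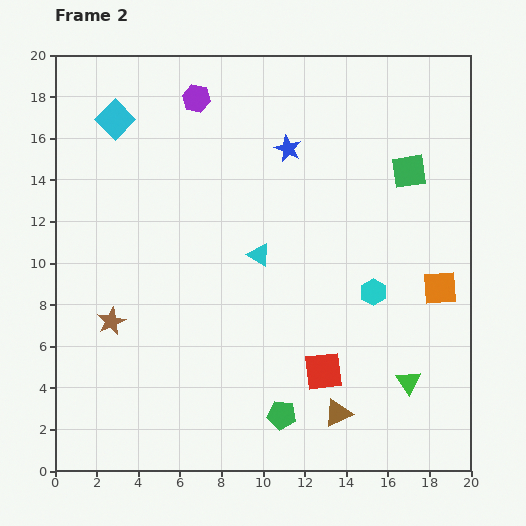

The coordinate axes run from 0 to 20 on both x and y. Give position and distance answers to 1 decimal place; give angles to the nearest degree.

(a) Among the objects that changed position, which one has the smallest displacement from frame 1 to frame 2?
the orange square

(moved 0.9)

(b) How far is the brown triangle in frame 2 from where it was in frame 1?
6.7

The brown triangle moved from (6.9, 3.0) to (13.6, 2.8), a distance of √(6.7² + 0.2²) ≈ 6.7.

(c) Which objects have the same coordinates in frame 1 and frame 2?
the green triangle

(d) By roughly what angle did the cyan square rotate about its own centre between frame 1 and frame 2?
33° counter-clockwise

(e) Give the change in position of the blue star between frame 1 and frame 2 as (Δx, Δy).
(2.9, 3.0)

The blue star was at (8.3, 12.5) in frame 1 and (11.2, 15.5) in frame 2.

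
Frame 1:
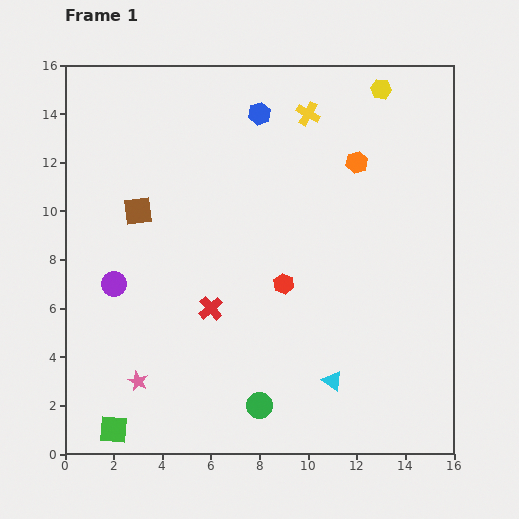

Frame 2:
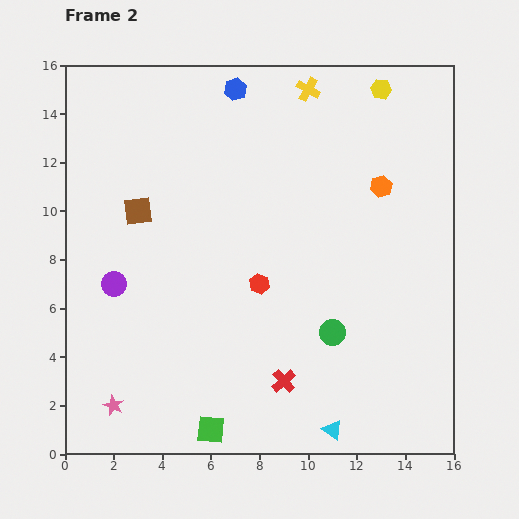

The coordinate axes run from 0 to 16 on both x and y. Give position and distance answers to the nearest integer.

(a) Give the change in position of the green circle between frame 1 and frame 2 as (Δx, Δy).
(3, 3)

The green circle was at (8, 2) in frame 1 and (11, 5) in frame 2.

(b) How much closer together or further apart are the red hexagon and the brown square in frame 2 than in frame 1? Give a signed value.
-1

Distance in frame 1: 7. Distance in frame 2: 6.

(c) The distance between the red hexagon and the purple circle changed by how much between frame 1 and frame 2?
-1

Distance in frame 1: 7. Distance in frame 2: 6.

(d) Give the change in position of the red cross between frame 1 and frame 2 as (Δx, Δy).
(3, -3)

The red cross was at (6, 6) in frame 1 and (9, 3) in frame 2.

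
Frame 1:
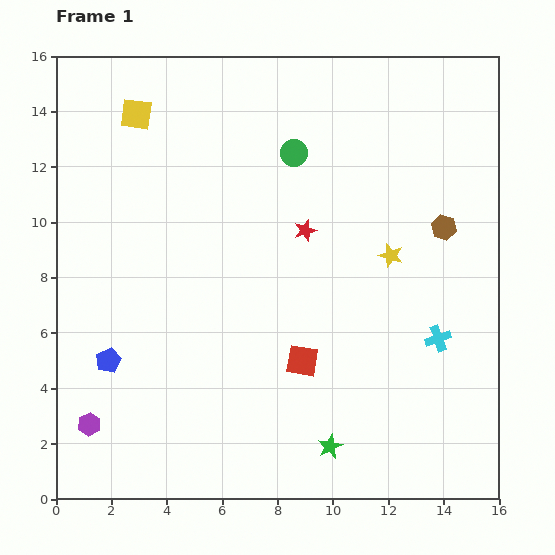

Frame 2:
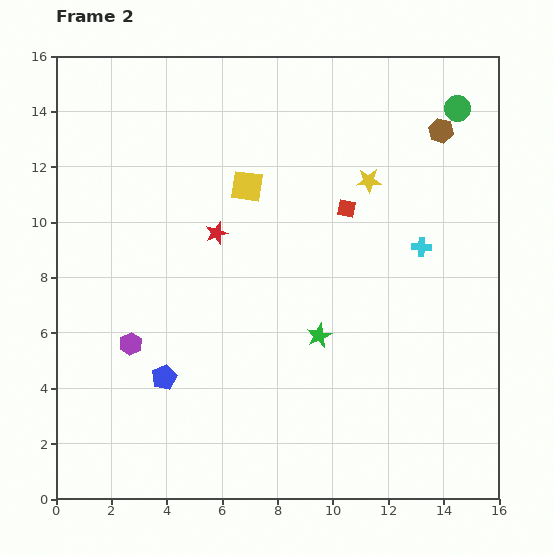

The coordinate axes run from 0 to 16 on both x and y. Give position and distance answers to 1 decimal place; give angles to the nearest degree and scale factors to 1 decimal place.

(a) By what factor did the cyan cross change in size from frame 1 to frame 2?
0.7×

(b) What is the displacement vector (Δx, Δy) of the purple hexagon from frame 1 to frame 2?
(1.5, 2.9)

The purple hexagon was at (1.2, 2.7) in frame 1 and (2.7, 5.6) in frame 2.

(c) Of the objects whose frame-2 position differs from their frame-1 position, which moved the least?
the blue pentagon

(moved 2.1)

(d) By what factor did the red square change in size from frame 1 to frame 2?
0.6×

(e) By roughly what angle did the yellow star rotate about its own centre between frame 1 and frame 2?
17° counter-clockwise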